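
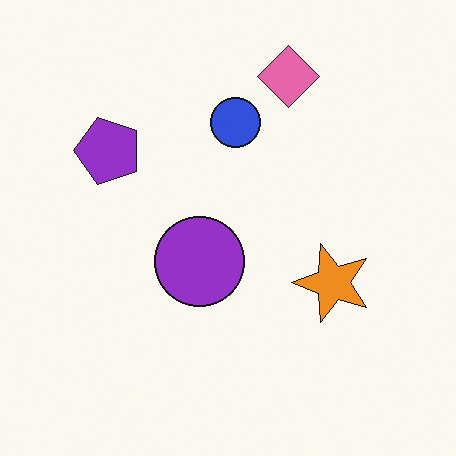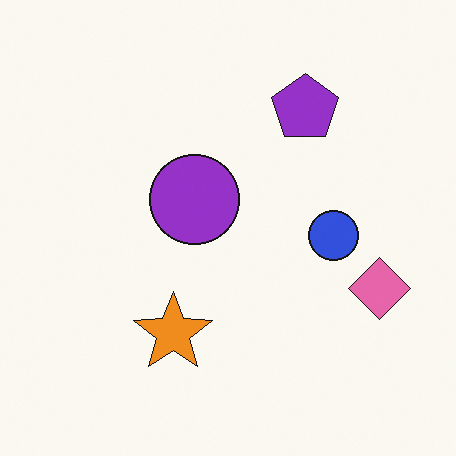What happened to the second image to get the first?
It was rotated 90° counter-clockwise.

The pink diamond sits in the right of the second image and the top of the first — consistent with a whole-image 90° counter-clockwise rotation.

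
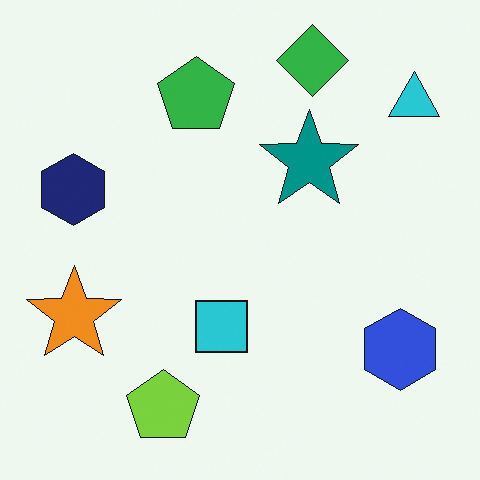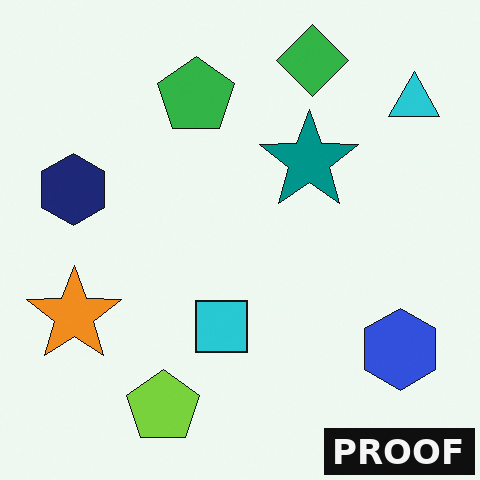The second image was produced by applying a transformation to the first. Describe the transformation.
This is the original image watermarked with the text "PROOF" in the lower-right corner.

A dark label reading "PROOF" appears in the lower-right corner.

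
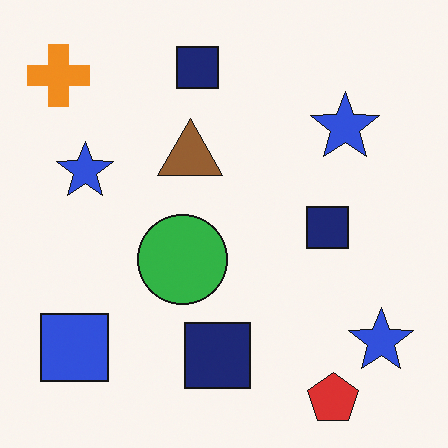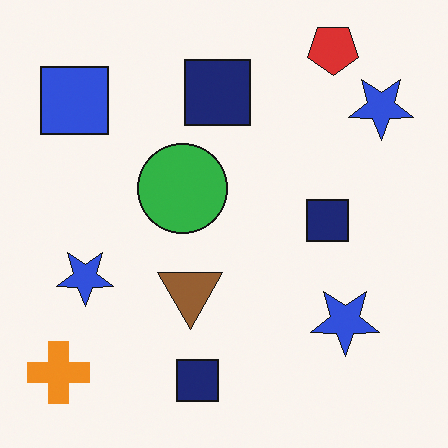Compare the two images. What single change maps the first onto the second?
The second image is the first flipped vertically (top ↔ bottom).

The red pentagon is in the bottom-right of the first image and the top-right of the second — shapes on opposite sides of the horizontal midline have swapped in a mirror flip.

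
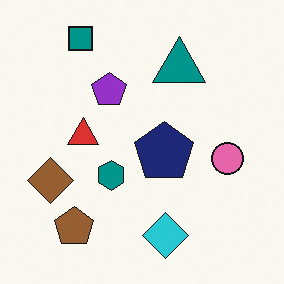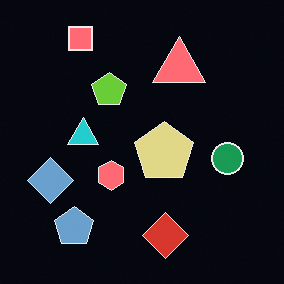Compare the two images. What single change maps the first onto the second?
This is the original image color-inverted (negative).

The light background has become dark and every shape's color is its complement — a photographic negative.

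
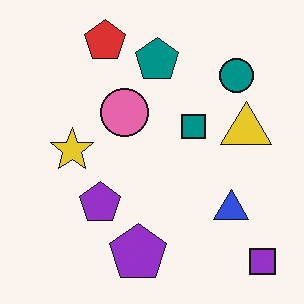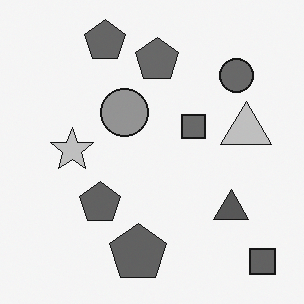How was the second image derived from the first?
The second image is the first converted to grayscale.

All color is removed — every shape is now a shade of grey.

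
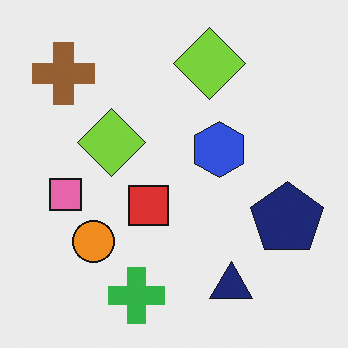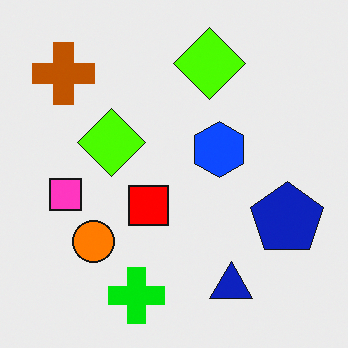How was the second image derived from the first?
The second image is the first heavily oversaturated.

All colors are more vivid — a global saturation change.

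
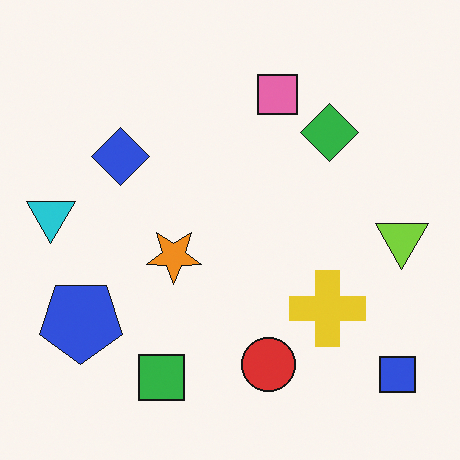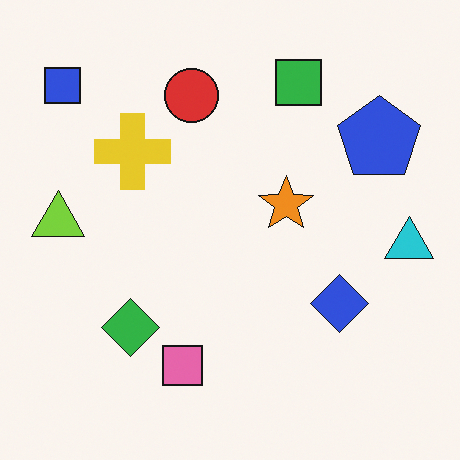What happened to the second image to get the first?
Rotated 180°.

The blue square sits in the top-left of the second image and the bottom-right of the first — consistent with a whole-image 180° rotation.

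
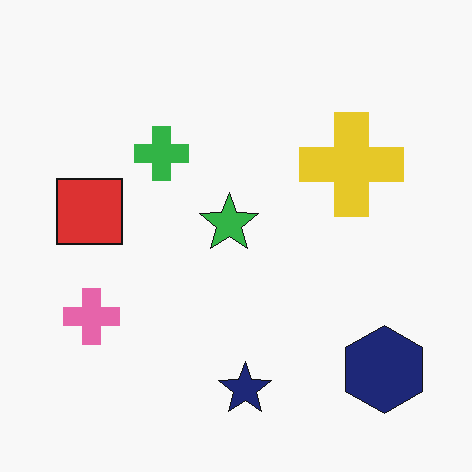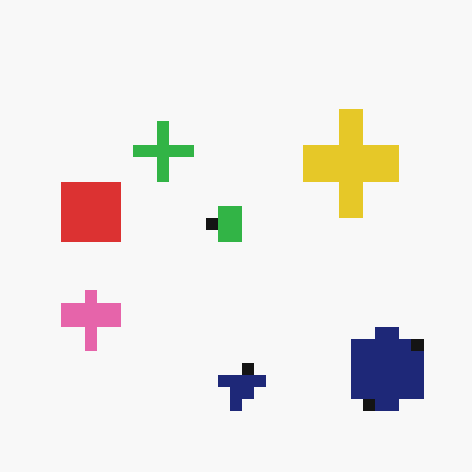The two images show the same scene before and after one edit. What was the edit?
The transformation is: heavily pixelated into large blocks.

Shapes are reduced to large square blocks; fine edges and outlines are lost — a downscale-then-upscale (mosaic) effect.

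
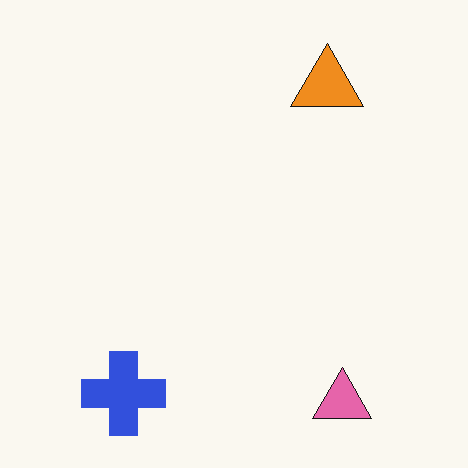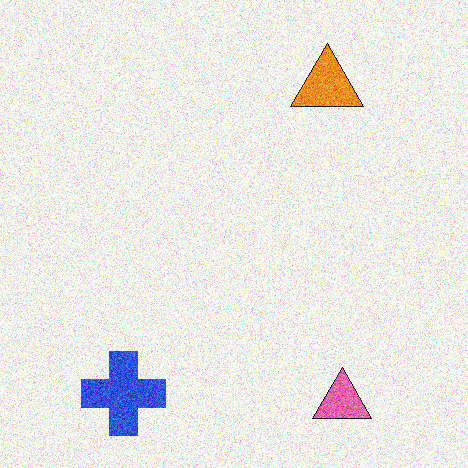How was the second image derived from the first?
The transformation is: degraded with a thick layer of grain.

Random speckle covers the whole image, including the flat background.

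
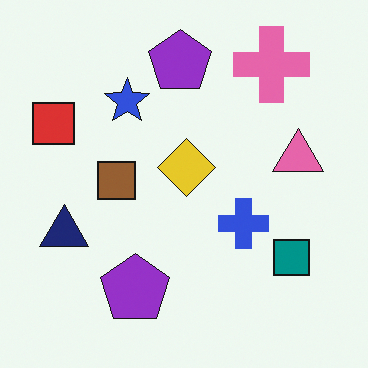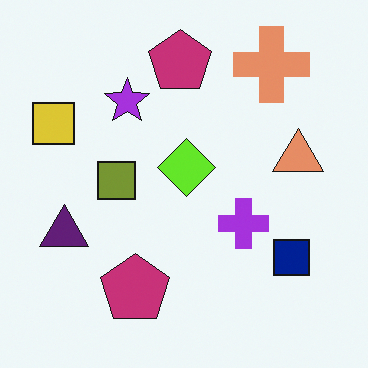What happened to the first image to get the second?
It was hue-shifted by a small amount.

Every shape's color has rotated by the same amount around the hue wheel — a uniform hue shift.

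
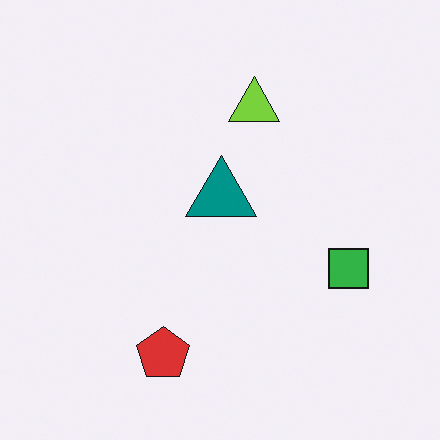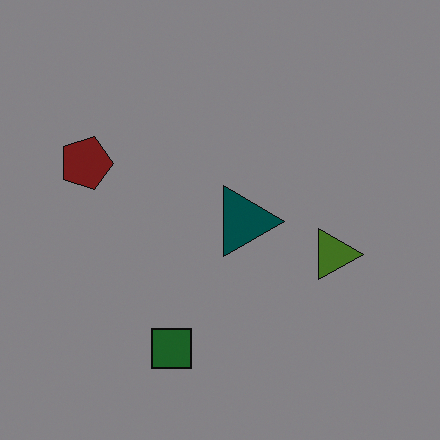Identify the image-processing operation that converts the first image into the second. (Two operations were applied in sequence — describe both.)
This is the original image rotated 90° clockwise, then noticeably darkened.

The red pentagon sits in the bottom of the first image and the left of the second — consistent with a whole-image 90° clockwise rotation. Every pixel — background and shapes alike — is uniformly darkened.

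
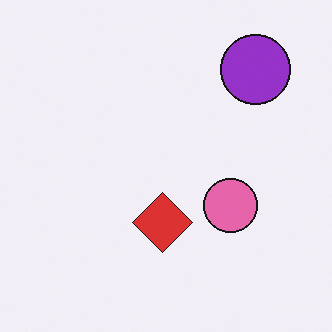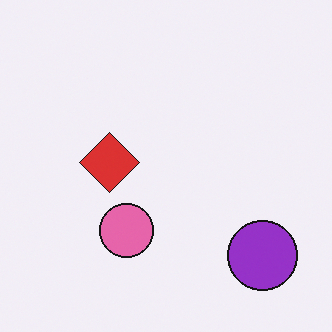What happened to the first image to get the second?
Rotated 90° clockwise.

The purple circle sits in the top-right of the first image and the bottom-right of the second — consistent with a whole-image 90° clockwise rotation.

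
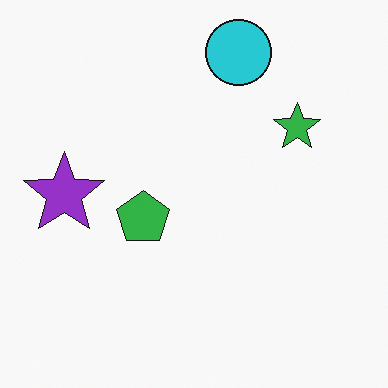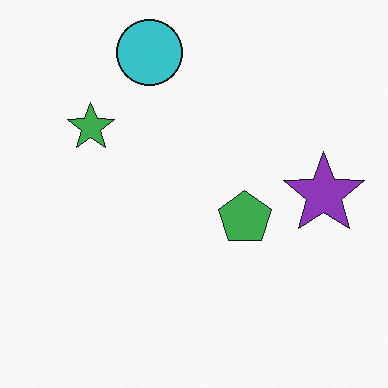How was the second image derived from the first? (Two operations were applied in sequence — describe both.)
The image was flipped horizontally (left ↔ right), then slightly desaturated.

The purple star is in the left of the first image and the right of the second — shapes on opposite sides of the vertical midline have swapped in a mirror flip. All colors are more muted and greyish — a global saturation change.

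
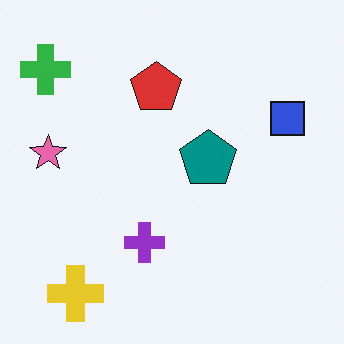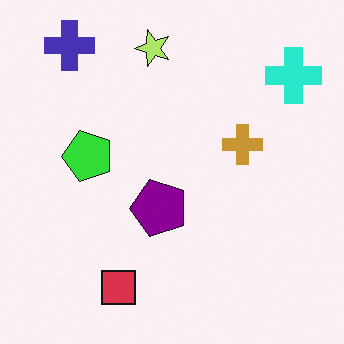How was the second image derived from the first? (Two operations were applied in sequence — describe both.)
This is the original image hue-shifted by a moderate amount, then transposed (reflected across the top-left ↔ bottom-right diagonal).

Every shape's color has rotated by the same amount around the hue wheel — a uniform hue shift. Shapes have swapped their row and column positions — what was in the top-right is now in the bottom-left — a diagonal reflection.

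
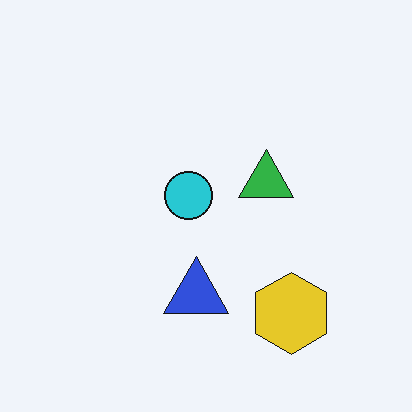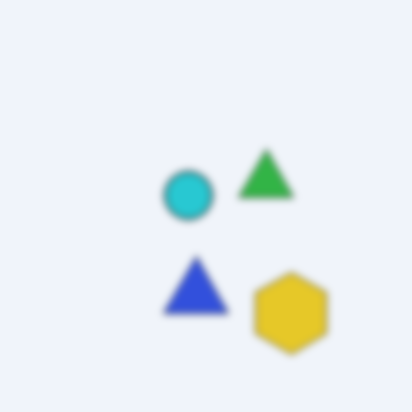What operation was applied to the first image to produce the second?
The transformation is: noticeably gaussian-blurred.

Shape edges and outlines are uniformly softened across the whole image.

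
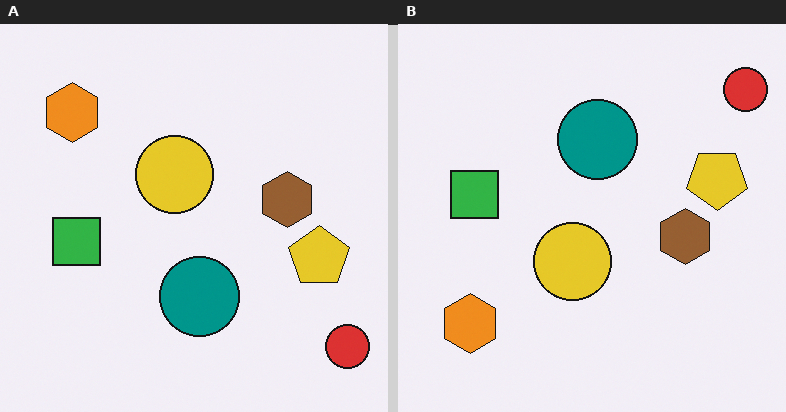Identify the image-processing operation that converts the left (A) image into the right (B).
It was flipped vertically (top ↔ bottom).

The red circle is in the bottom-right of the left (A) image and the top-right of the right (B) — shapes on opposite sides of the horizontal midline have swapped in a mirror flip.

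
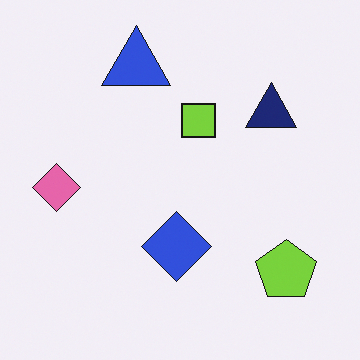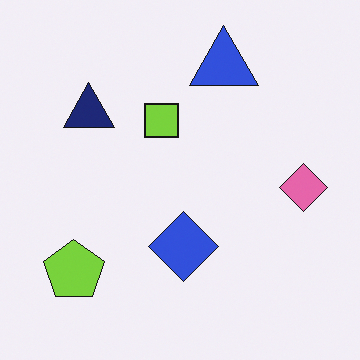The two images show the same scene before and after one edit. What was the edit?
It was flipped horizontally (left ↔ right).

The pink diamond is in the left of the first image and the right of the second — shapes on opposite sides of the vertical midline have swapped in a mirror flip.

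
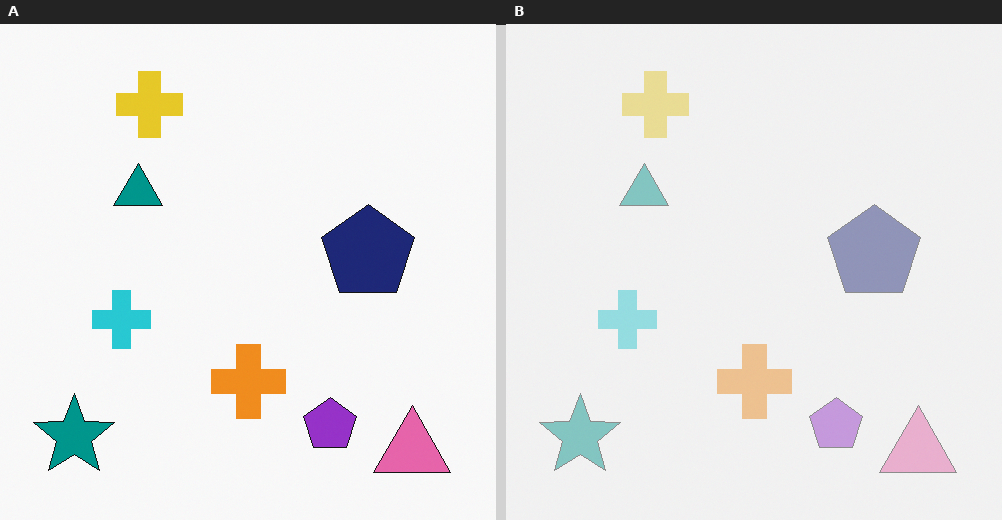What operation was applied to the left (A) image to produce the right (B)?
The transformation is: washed out (contrast reduced).

Tones are pushed toward mid-grey across the whole image — a global contrast change.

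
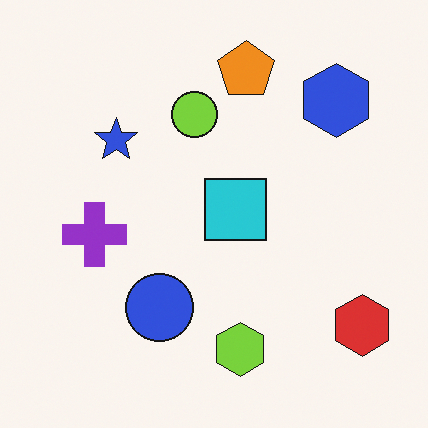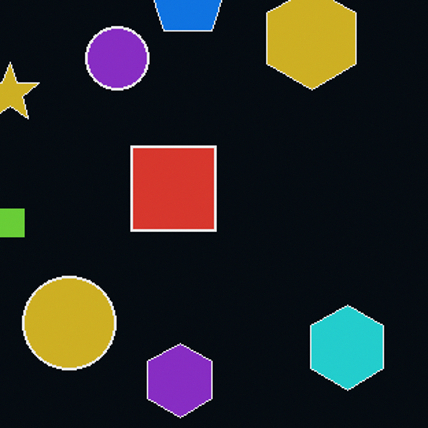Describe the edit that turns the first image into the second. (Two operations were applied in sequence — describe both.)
The transformation is: color-inverted (negative), then cropped to a modestly smaller region and rescaled.

The light background has become dark and every shape's color is its complement — a photographic negative. The visible shapes are larger and the field of view is narrower; shapes near the original edges may be partly or wholly outside the frame — a crop-and-rescale.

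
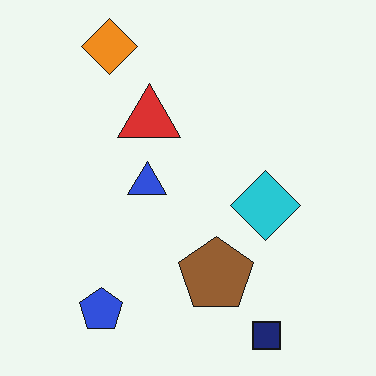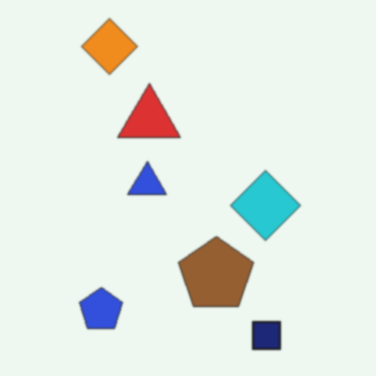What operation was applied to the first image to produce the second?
This is the original image slightly softened.

Shape edges and outlines are uniformly softened across the whole image.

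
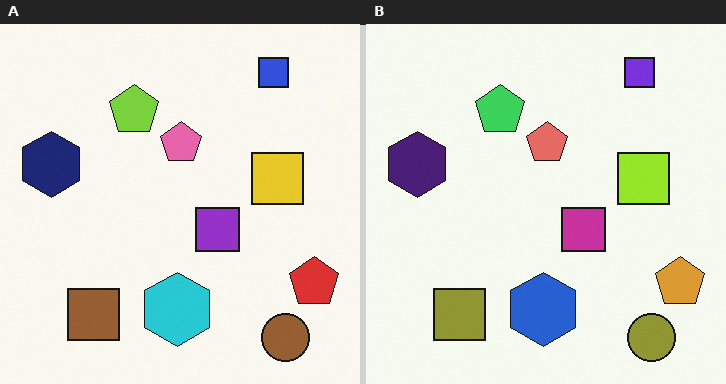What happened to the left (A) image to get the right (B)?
The image was hue-shifted slightly.

Every shape's color has rotated by the same amount around the hue wheel — a uniform hue shift.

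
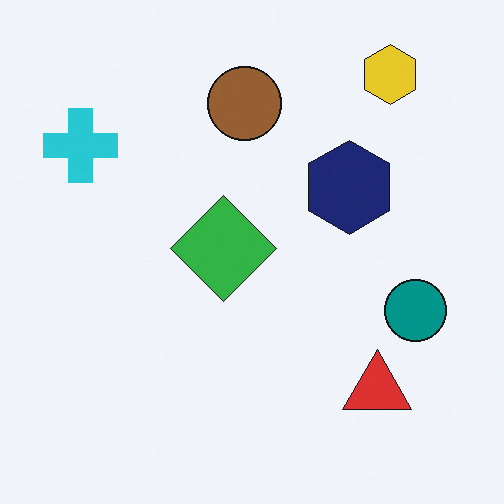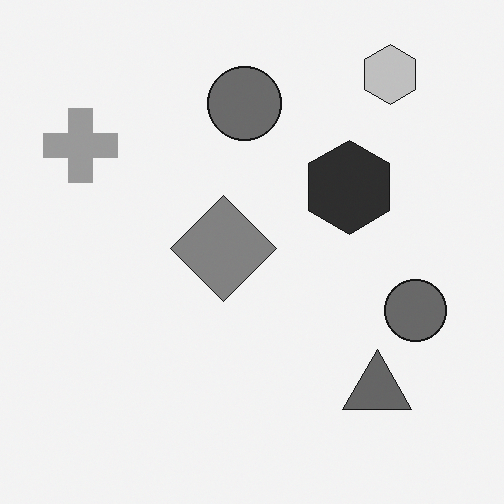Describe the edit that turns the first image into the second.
The transformation is: converted to grayscale.

All color is removed — every shape is now a shade of grey.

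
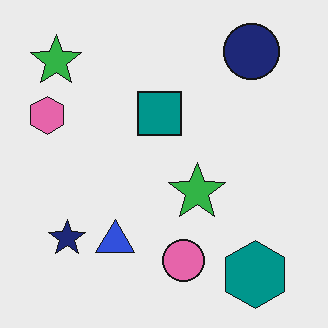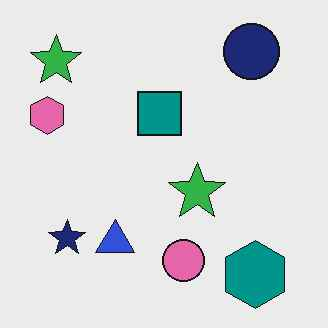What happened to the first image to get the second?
The second image is the first given moderate JPEG compression.

Blocky 8×8 compression artifacts appear around shape edges and the flat background shows ringing — characteristic JPEG degradation.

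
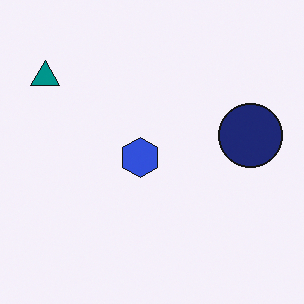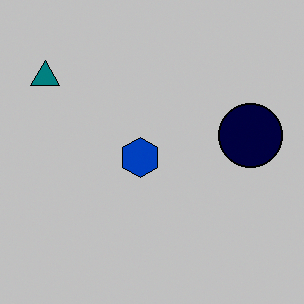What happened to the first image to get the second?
Heavily posterized to just a handful of flat colors.

Each flat color has snapped to a coarser quantized level — most visibly, the near-white background has dropped to a flat grey.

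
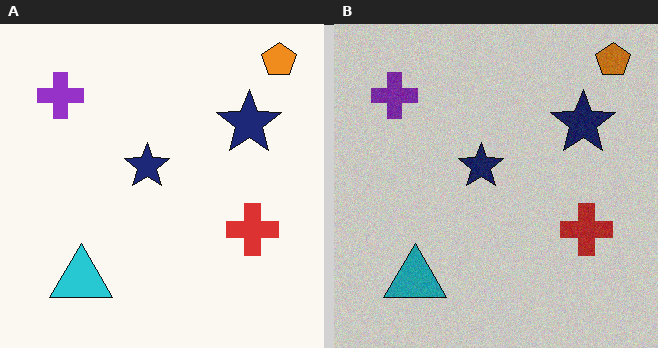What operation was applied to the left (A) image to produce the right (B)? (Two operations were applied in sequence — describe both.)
This is the original image darkened a little, then degraded with a light layer of grain.

Every pixel — background and shapes alike — is uniformly darkened. Random speckle covers the whole image, including the flat background.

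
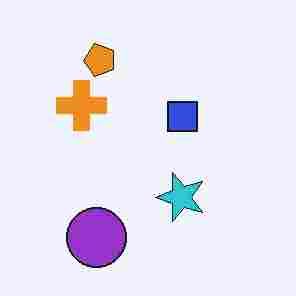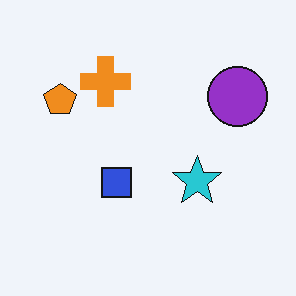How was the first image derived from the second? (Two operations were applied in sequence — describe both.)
Degraded with heavy JPEG compression, then transposed (reflected across the top-left ↔ bottom-right diagonal).

Blocky 8×8 compression artifacts appear around shape edges and the flat background shows ringing — characteristic JPEG degradation. Shapes have swapped their row and column positions — what was in the top-right is now in the bottom-left — a diagonal reflection.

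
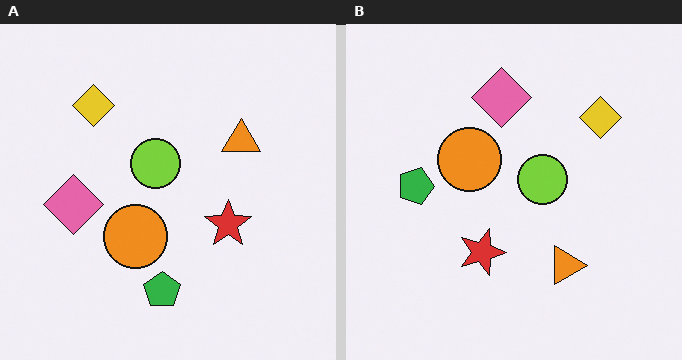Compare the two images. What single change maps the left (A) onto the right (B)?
The right (B) image is the left (A) rotated 90° clockwise.

The yellow diamond sits in the top-left of the left (A) image and the top-right of the right (B) — consistent with a whole-image 90° clockwise rotation.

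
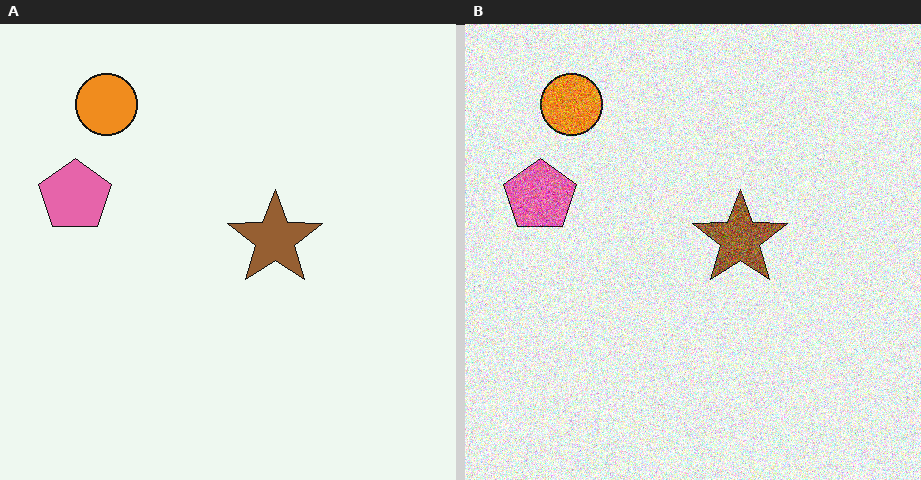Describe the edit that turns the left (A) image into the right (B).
Degraded with strong gaussian noise.

Random speckle covers the whole image, including the flat background.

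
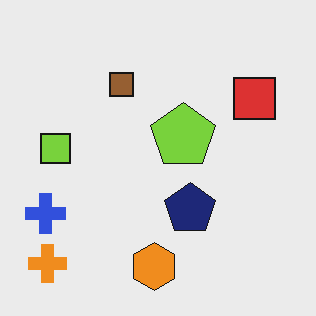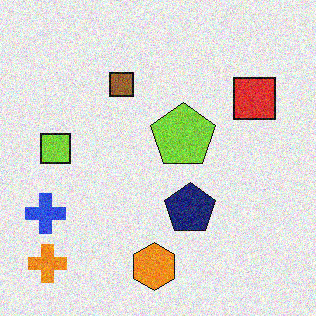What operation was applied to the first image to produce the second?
The transformation is: degraded with moderate additive noise.

Random speckle covers the whole image, including the flat background.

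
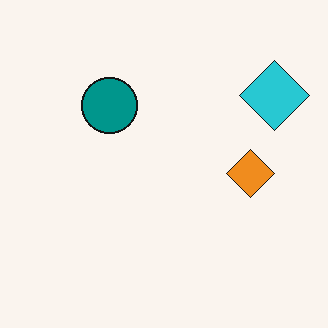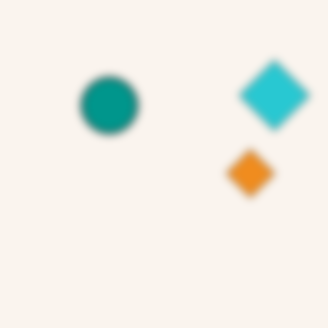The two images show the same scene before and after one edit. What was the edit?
The image was noticeably gaussian-blurred.

Shape edges and outlines are uniformly softened across the whole image.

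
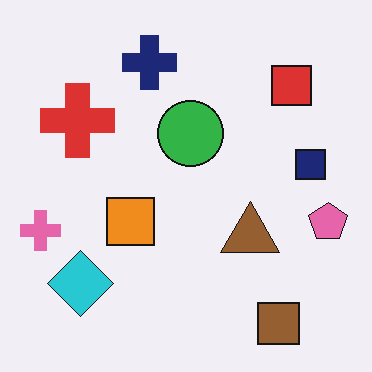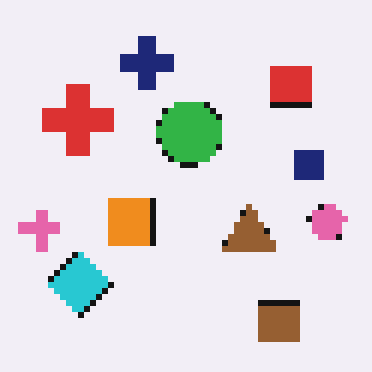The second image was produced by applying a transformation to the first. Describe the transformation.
The transformation is: pixelated into visible square blocks.

Shapes are reduced to large square blocks; fine edges and outlines are lost — a downscale-then-upscale (mosaic) effect.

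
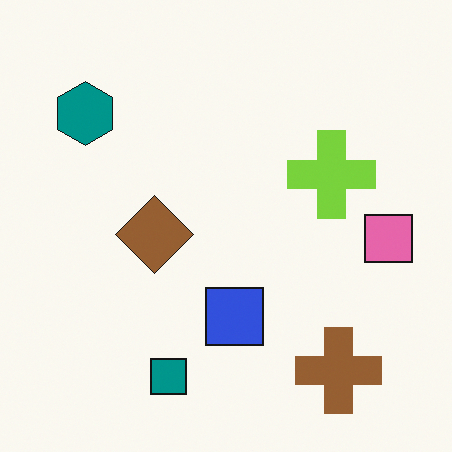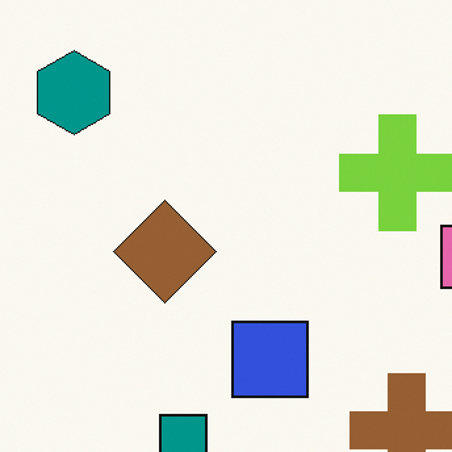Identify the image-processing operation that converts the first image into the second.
It was cropped slightly and scaled back up.

The visible shapes are larger and the field of view is narrower; shapes near the original edges may be partly or wholly outside the frame — a crop-and-rescale.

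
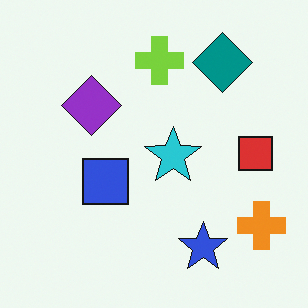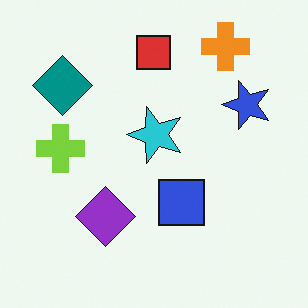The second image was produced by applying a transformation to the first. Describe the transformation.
Rotated 90° counter-clockwise.

The orange cross sits in the bottom-right of the first image and the top-right of the second — consistent with a whole-image 90° counter-clockwise rotation.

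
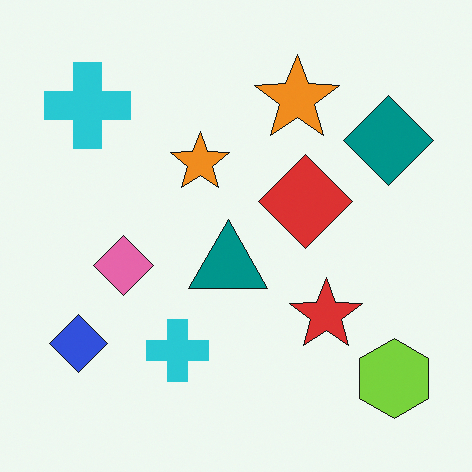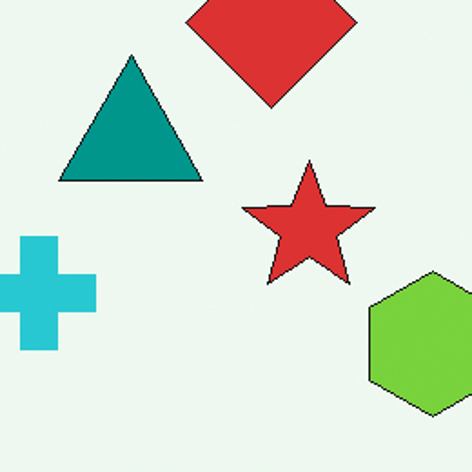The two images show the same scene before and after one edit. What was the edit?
This is the original image cropped tightly and scaled back up.

The visible shapes are larger and the field of view is narrower; shapes near the original edges may be partly or wholly outside the frame — a crop-and-rescale.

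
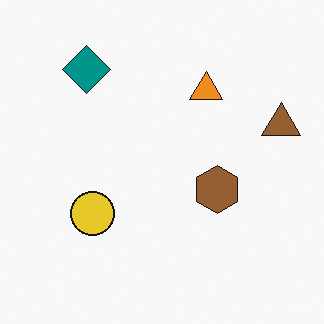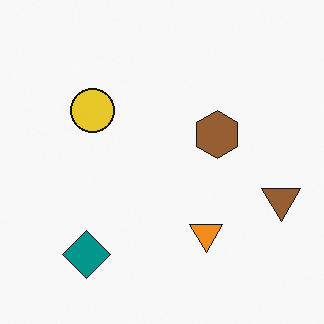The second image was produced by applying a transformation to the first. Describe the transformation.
It was flipped vertically (top ↔ bottom).

The teal diamond is in the top-left of the first image and the bottom-left of the second — shapes on opposite sides of the horizontal midline have swapped in a mirror flip.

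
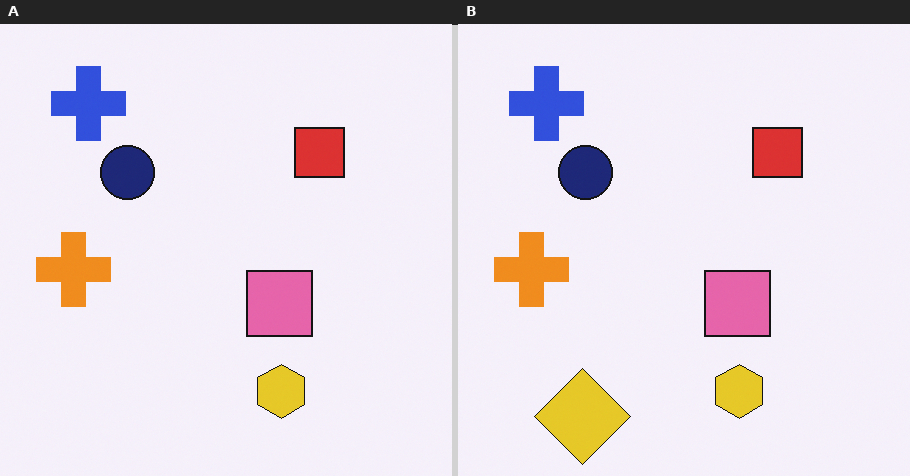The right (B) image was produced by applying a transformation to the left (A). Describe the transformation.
It was overlaid with an additional yellow diamond.

A yellow diamond appears in the right (B) image that is absent from the left (A).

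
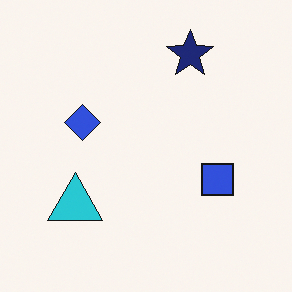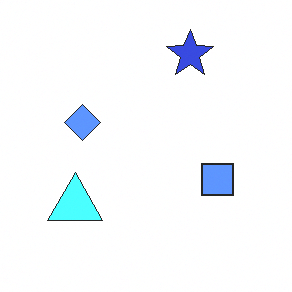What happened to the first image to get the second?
Substantially brightened.

Every pixel — background and shapes alike — is uniformly brightened.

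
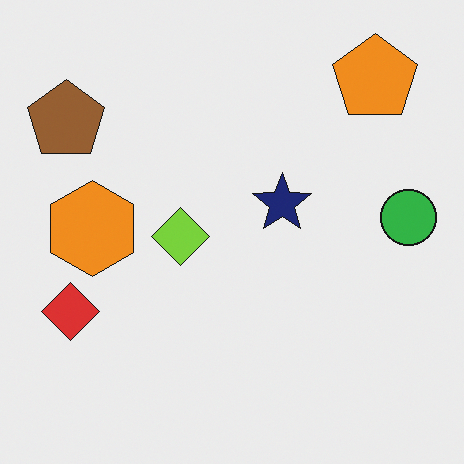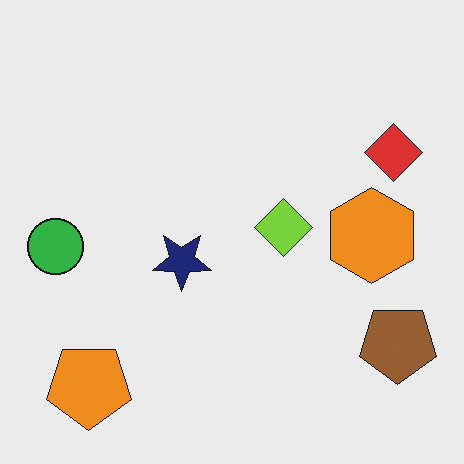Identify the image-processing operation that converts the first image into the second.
This is the original image rotated 180°.

The orange pentagon sits in the top-right of the first image and the bottom-left of the second — consistent with a whole-image 180° rotation.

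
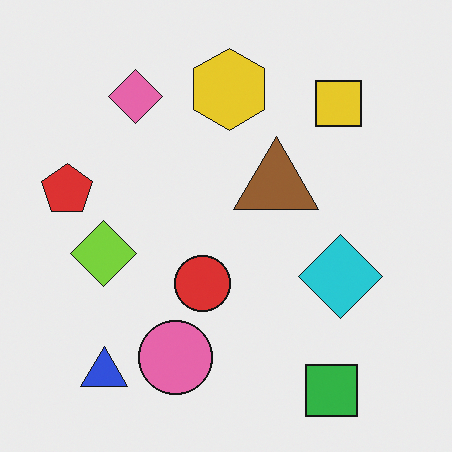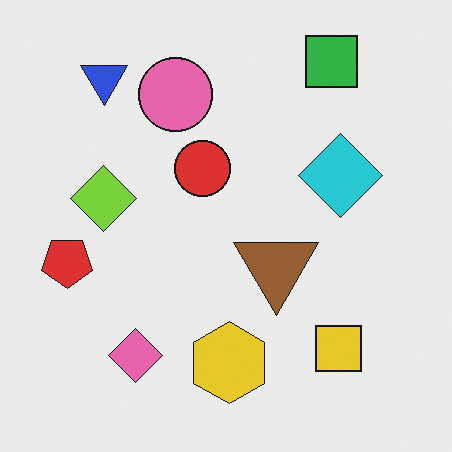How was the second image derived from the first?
This is the original image flipped vertically (top ↔ bottom).

The green square is in the bottom-right of the first image and the top-right of the second — shapes on opposite sides of the horizontal midline have swapped in a mirror flip.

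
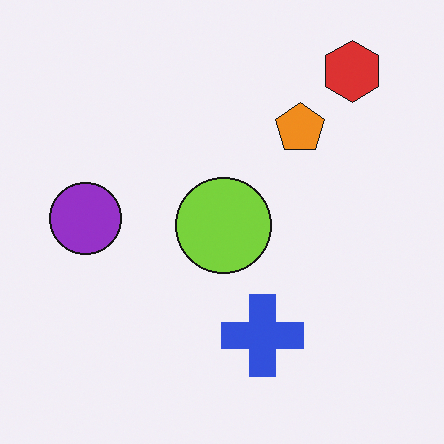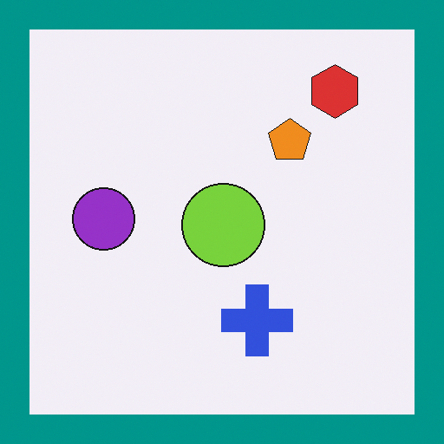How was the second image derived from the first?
It was framed with a teal border.

A solid teal frame runs around the edge of the second image, with the content slightly shrunk inside it.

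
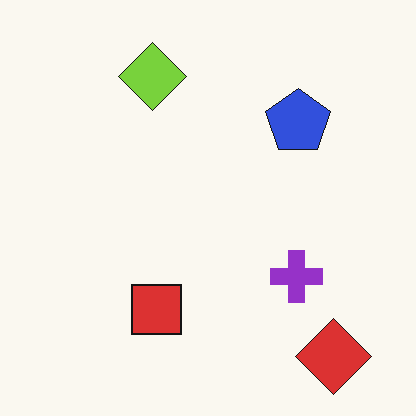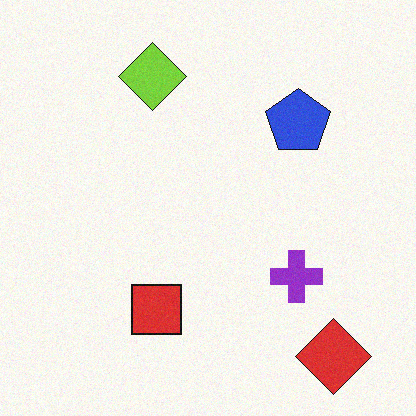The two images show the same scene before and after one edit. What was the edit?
The transformation is: degraded with light additive noise.

Random speckle covers the whole image, including the flat background.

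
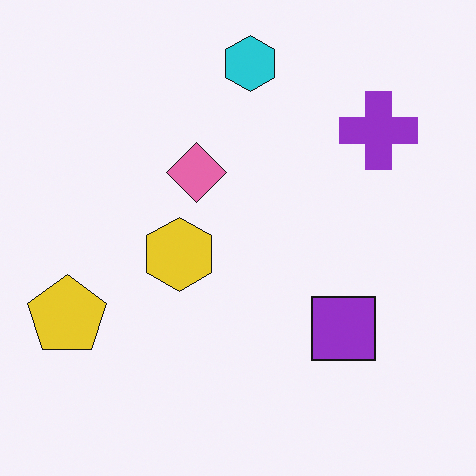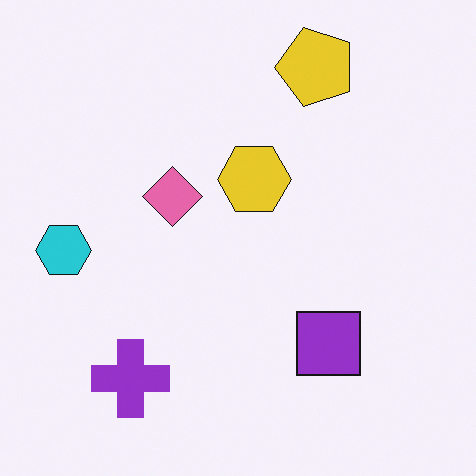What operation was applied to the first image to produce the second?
It was transposed (reflected across the top-left ↔ bottom-right diagonal).

Shapes have swapped their row and column positions — what was in the top-right is now in the bottom-left — a diagonal reflection.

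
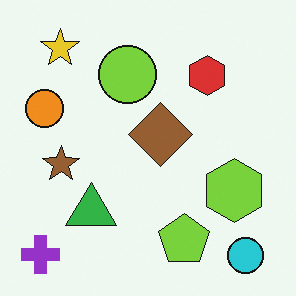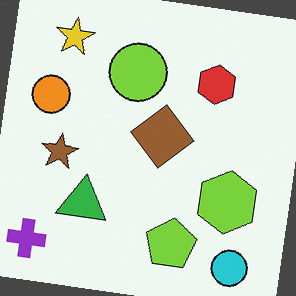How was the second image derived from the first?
Rotated clockwise by a few degrees.

Every shape is tilted by the same angle and the image corners show triangular fill wedges — a whole-image rotation by a non-right angle.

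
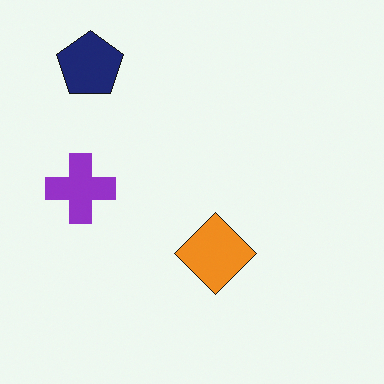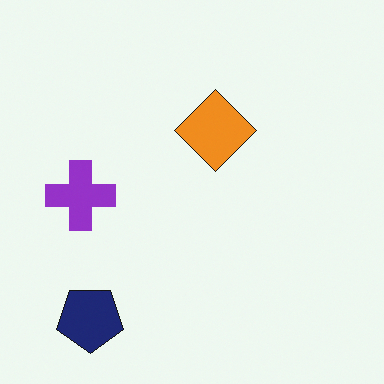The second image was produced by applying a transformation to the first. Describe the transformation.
It was flipped vertically (top ↔ bottom).

The navy pentagon is in the top-left of the first image and the bottom-left of the second — shapes on opposite sides of the horizontal midline have swapped in a mirror flip.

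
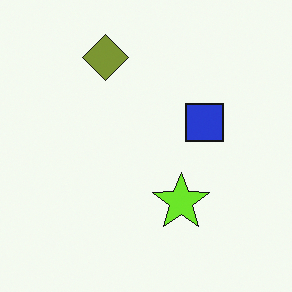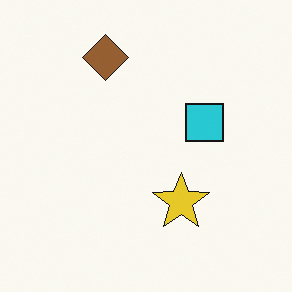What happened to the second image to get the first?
It was hue-shifted by a small amount.

Every shape's color has rotated by the same amount around the hue wheel — a uniform hue shift.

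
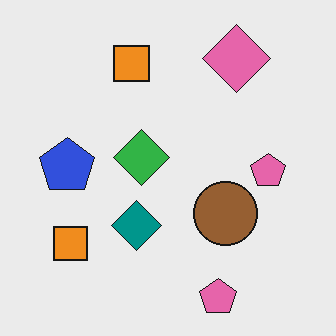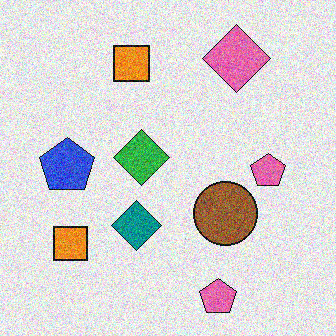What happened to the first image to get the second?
The image was degraded with moderate additive noise.

Random speckle covers the whole image, including the flat background.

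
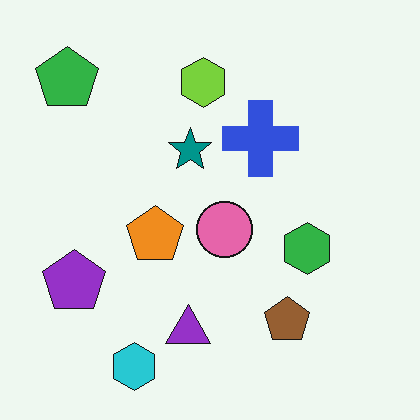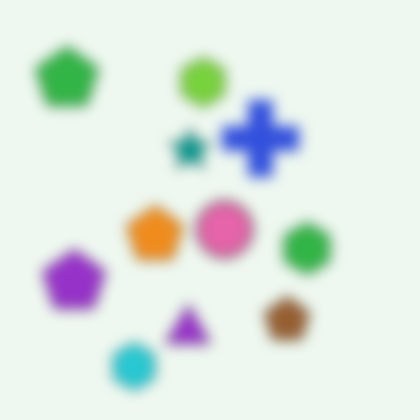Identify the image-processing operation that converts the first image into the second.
The second image is the first heavily blurred.

Shape edges and outlines are uniformly softened across the whole image.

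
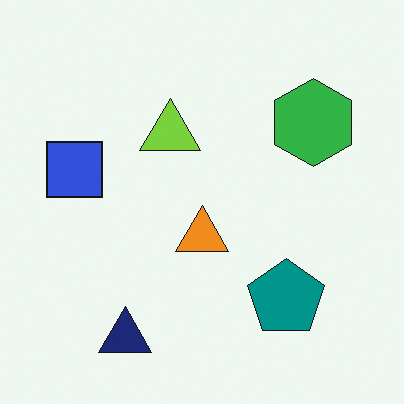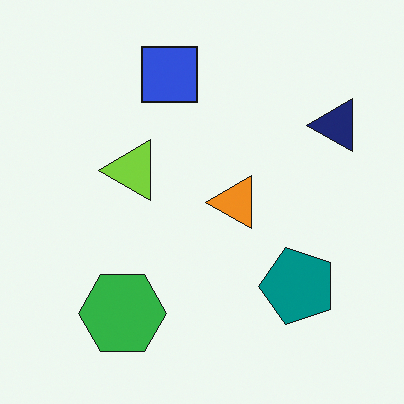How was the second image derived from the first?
The second image is the first transposed (reflected across the top-left ↔ bottom-right diagonal).

Shapes have swapped their row and column positions — what was in the top-right is now in the bottom-left — a diagonal reflection.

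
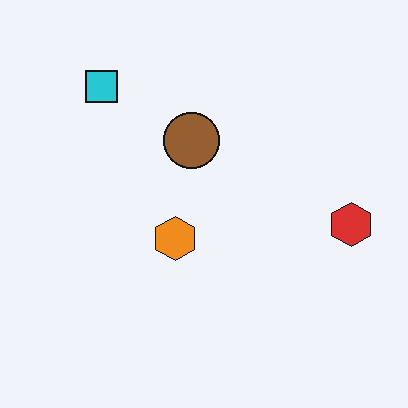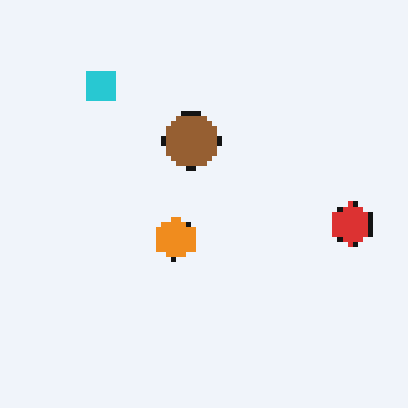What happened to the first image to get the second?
This is the original image mildly pixelated.

Shapes are reduced to large square blocks; fine edges and outlines are lost — a downscale-then-upscale (mosaic) effect.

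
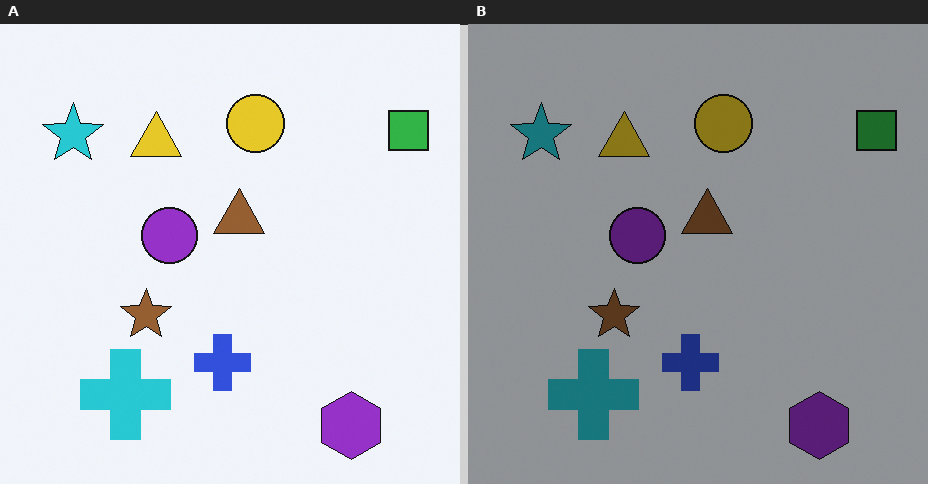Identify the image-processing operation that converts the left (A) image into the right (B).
It was darkened a lot.

Every pixel — background and shapes alike — is uniformly darkened.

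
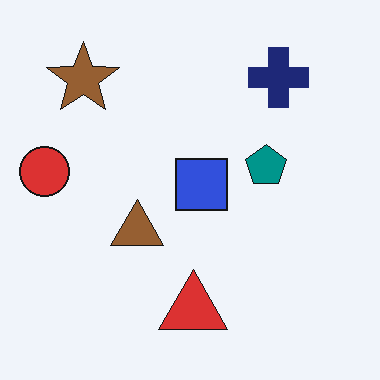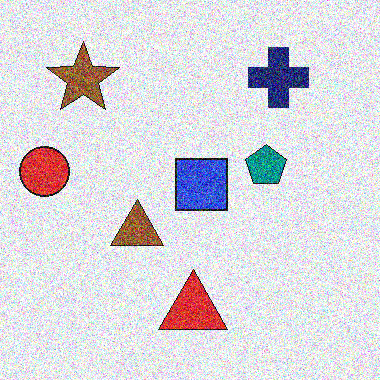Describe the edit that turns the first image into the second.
It was degraded with strong gaussian noise.

Random speckle covers the whole image, including the flat background.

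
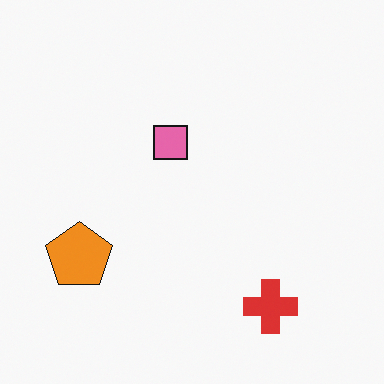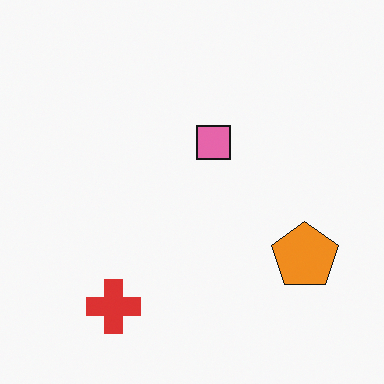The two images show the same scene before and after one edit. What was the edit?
The transformation is: flipped horizontally (left ↔ right).

The orange pentagon is in the left of the first image and the right of the second — shapes on opposite sides of the vertical midline have swapped in a mirror flip.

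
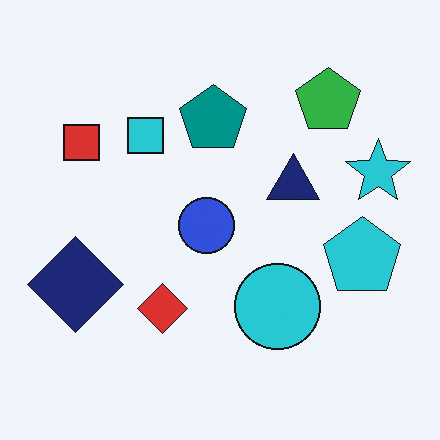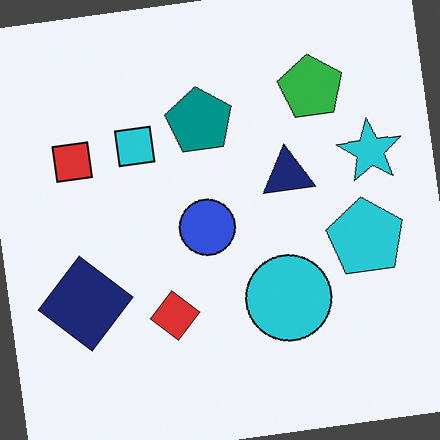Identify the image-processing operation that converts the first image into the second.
This is the original image rotated counter-clockwise by a small amount.

Every shape is tilted by the same angle and the image corners show triangular fill wedges — a whole-image rotation by a non-right angle.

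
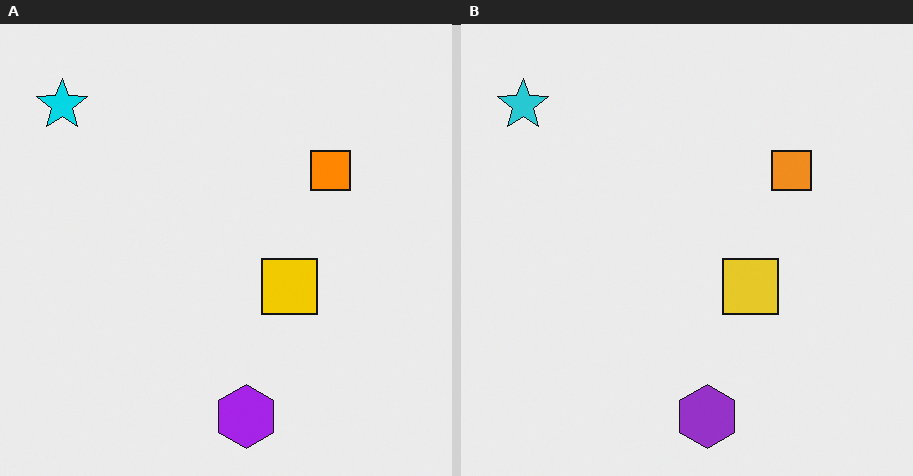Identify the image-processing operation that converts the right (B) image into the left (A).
Slightly oversaturated.

All colors are more vivid — a global saturation change.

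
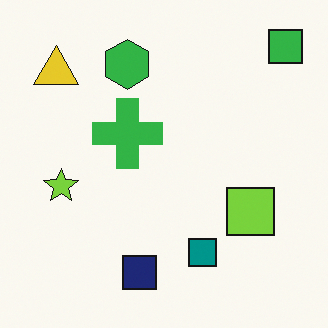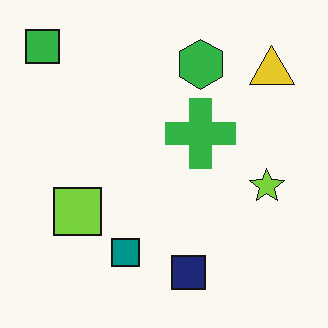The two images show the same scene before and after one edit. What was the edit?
This is the original image flipped horizontally (left ↔ right).

The green square is in the top-right of the first image and the top-left of the second — shapes on opposite sides of the vertical midline have swapped in a mirror flip.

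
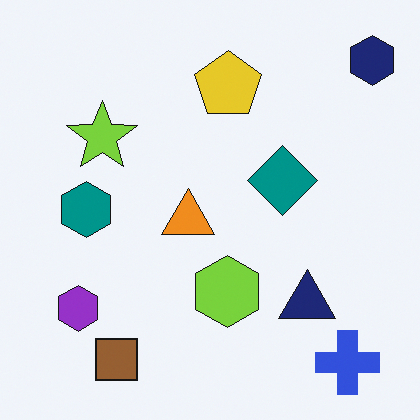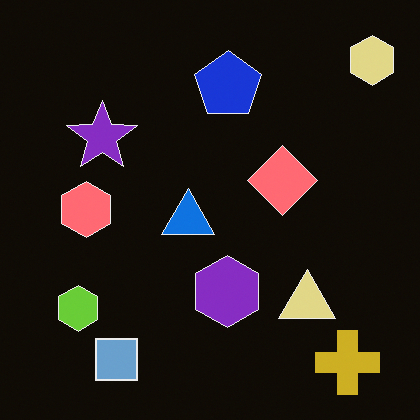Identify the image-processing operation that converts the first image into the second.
The image was color-inverted (negative).

The light background has become dark and every shape's color is its complement — a photographic negative.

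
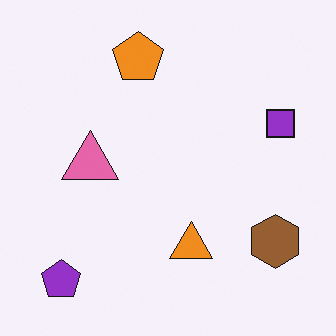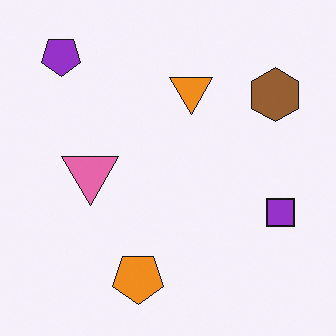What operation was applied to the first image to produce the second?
The transformation is: flipped vertically (top ↔ bottom).

The purple pentagon is in the bottom-left of the first image and the top-left of the second — shapes on opposite sides of the horizontal midline have swapped in a mirror flip.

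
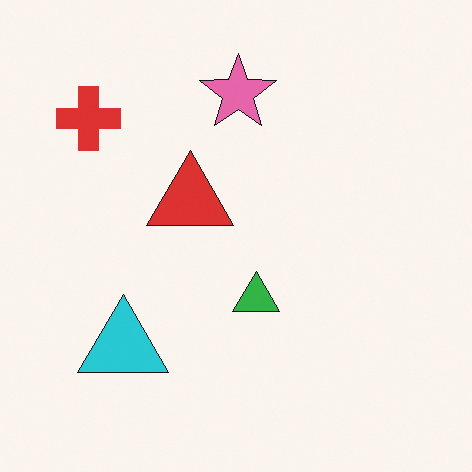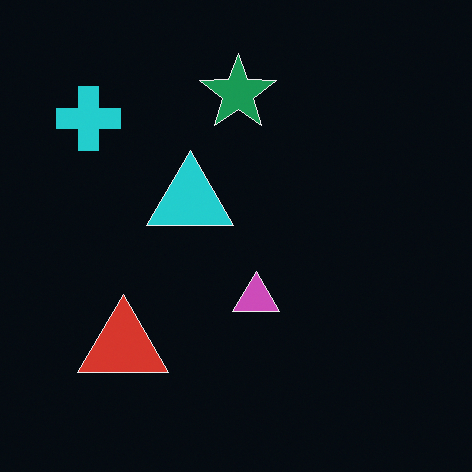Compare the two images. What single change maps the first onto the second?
The second image is the first color-inverted (negative).

The light background has become dark and every shape's color is its complement — a photographic negative.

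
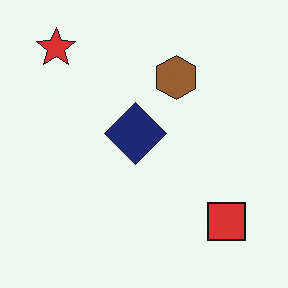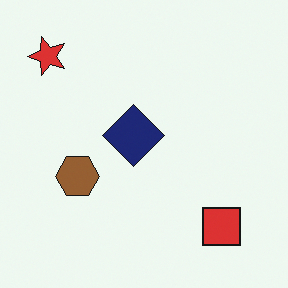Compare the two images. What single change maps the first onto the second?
The transformation is: transposed (reflected across the top-left ↔ bottom-right diagonal).

Shapes have swapped their row and column positions — what was in the top-right is now in the bottom-left — a diagonal reflection.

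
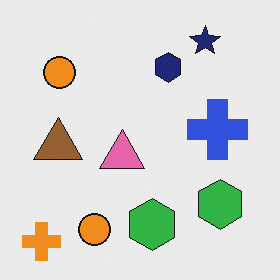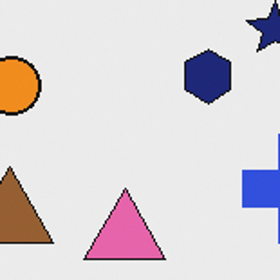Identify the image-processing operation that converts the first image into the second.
The second image is the first cropped to a noticeably smaller region and rescaled.

The visible shapes are larger and the field of view is narrower; shapes near the original edges may be partly or wholly outside the frame — a crop-and-rescale.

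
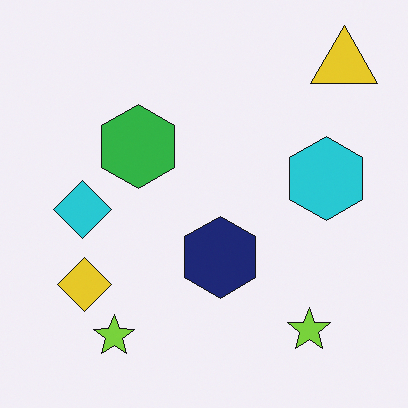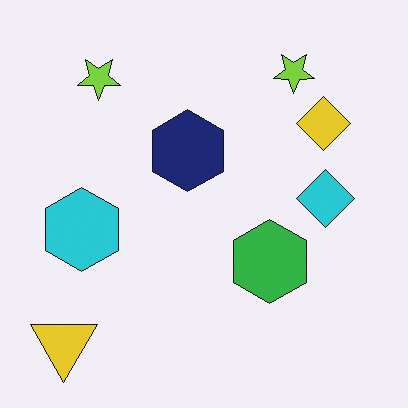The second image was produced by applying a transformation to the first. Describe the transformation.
It was rotated 180°.

The yellow triangle sits in the top-right of the first image and the bottom-left of the second — consistent with a whole-image 180° rotation.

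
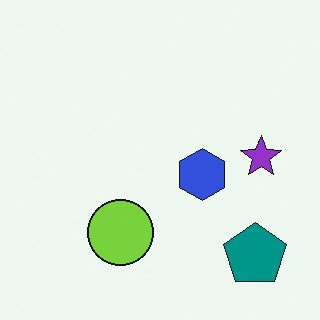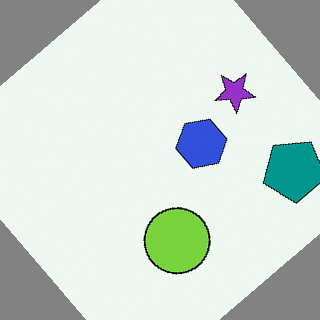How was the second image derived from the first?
It was rotated counter-clockwise by a large amount — several tens of degrees.

Every shape is tilted by the same angle and the image corners show triangular fill wedges — a whole-image rotation by a non-right angle.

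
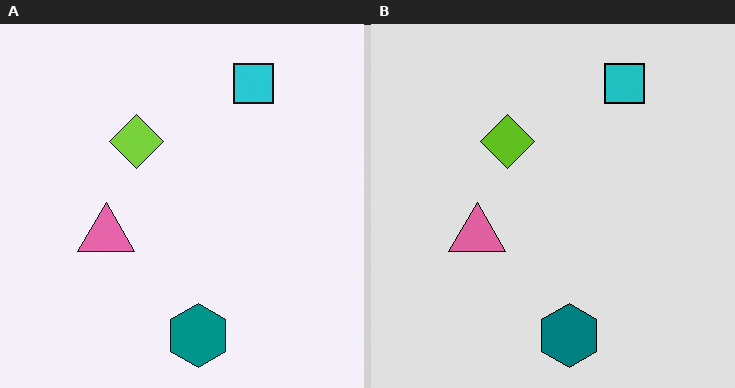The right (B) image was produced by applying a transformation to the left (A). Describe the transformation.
The right (B) image is the left (A) posterized to a reduced palette.

Each flat color has snapped to a coarser quantized level — most visibly, the near-white background has dropped to a flat grey.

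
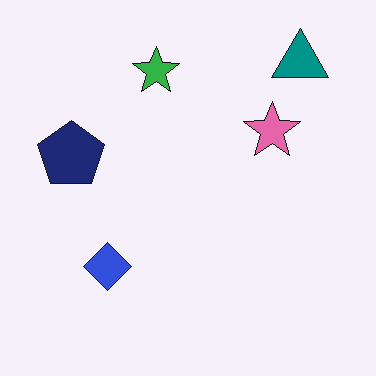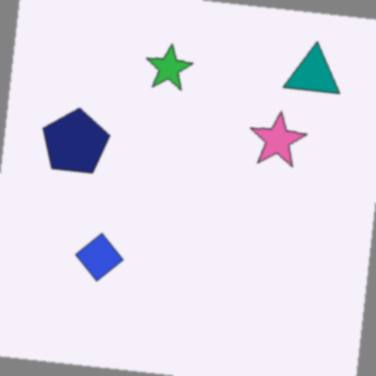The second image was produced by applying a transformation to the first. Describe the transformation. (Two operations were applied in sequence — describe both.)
The image was rotated clockwise by a few degrees, then slightly softened.

Every shape is tilted by the same angle and the image corners show triangular fill wedges — a whole-image rotation by a non-right angle. Shape edges and outlines are uniformly softened across the whole image.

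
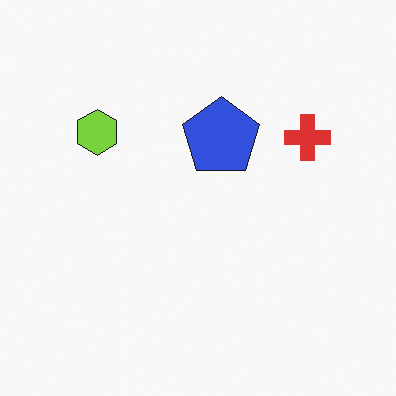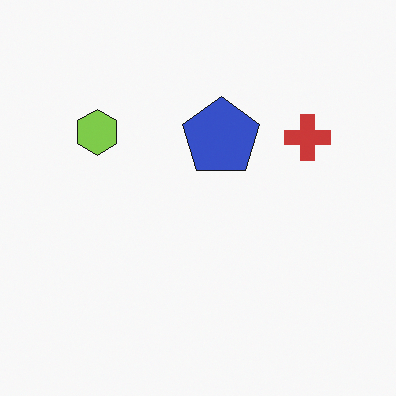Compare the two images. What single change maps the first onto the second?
Slightly desaturated.

All colors are more muted and greyish — a global saturation change.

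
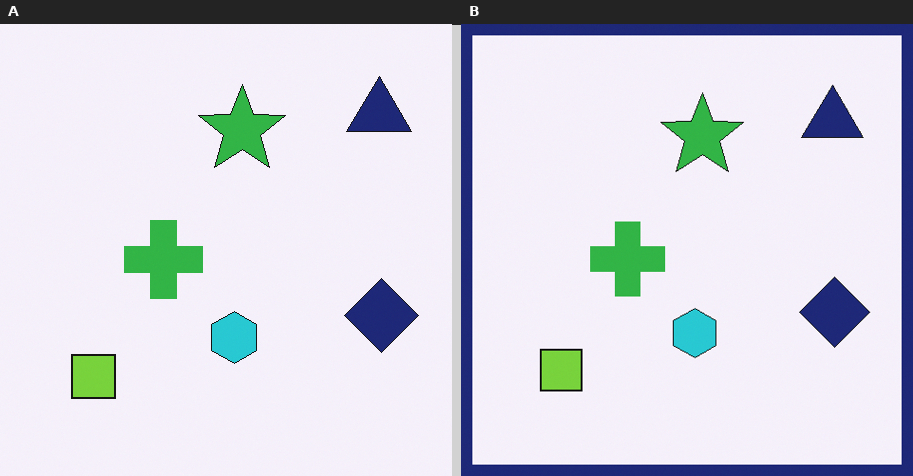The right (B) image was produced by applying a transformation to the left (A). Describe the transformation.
The right (B) image is the left (A) framed with a navy border.

A solid navy frame runs around the edge of the right (B) image, with the content slightly shrunk inside it.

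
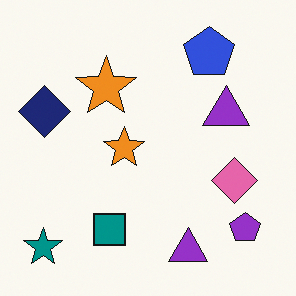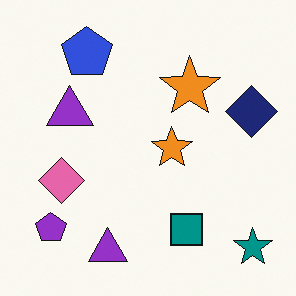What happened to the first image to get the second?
It was flipped horizontally (left ↔ right).

The teal star is in the bottom-left of the first image and the bottom-right of the second — shapes on opposite sides of the vertical midline have swapped in a mirror flip.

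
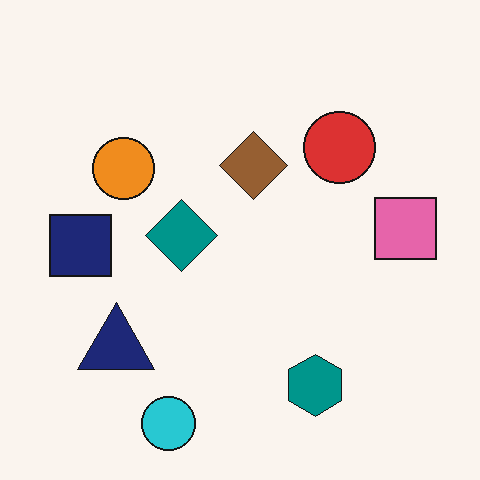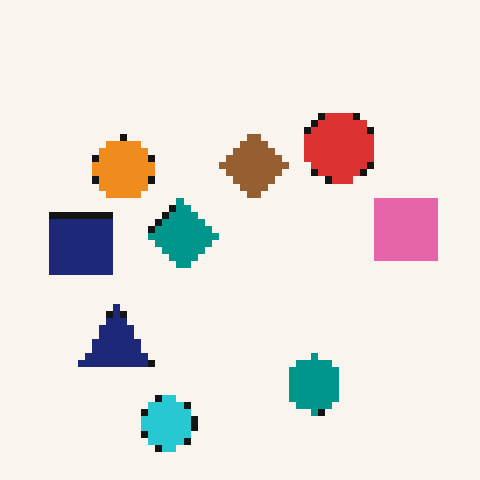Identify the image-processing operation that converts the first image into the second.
The transformation is: moderately pixelated.

Shapes are reduced to large square blocks; fine edges and outlines are lost — a downscale-then-upscale (mosaic) effect.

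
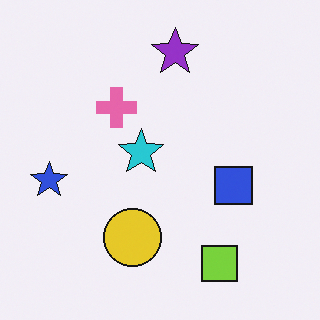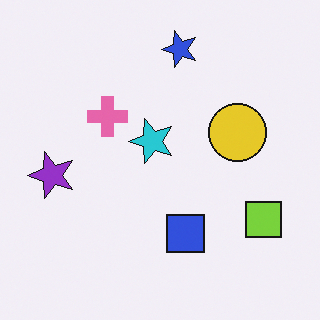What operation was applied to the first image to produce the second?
The second image is the first transposed (reflected across the top-left ↔ bottom-right diagonal).

Shapes have swapped their row and column positions — what was in the top-right is now in the bottom-left — a diagonal reflection.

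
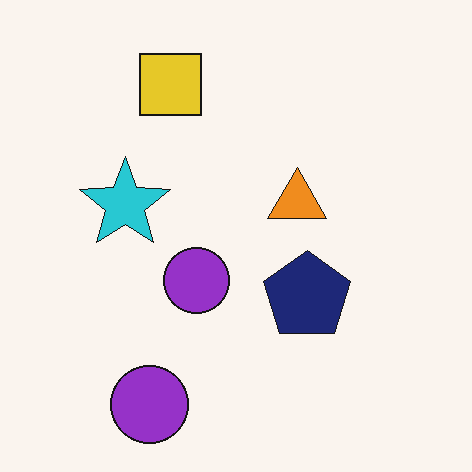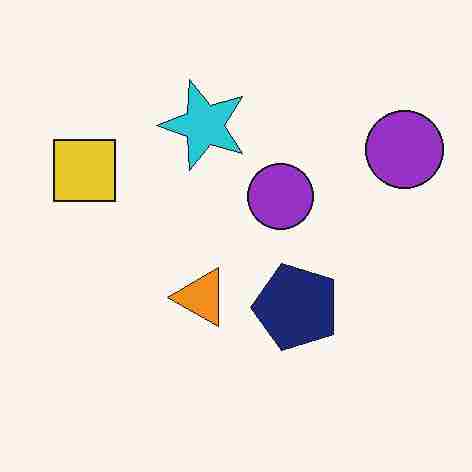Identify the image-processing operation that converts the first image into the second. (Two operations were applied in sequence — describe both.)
The transformation is: degraded with heavy JPEG compression, then transposed (reflected across the top-left ↔ bottom-right diagonal).

Blocky 8×8 compression artifacts appear around shape edges and the flat background shows ringing — characteristic JPEG degradation. Shapes have swapped their row and column positions — what was in the top-right is now in the bottom-left — a diagonal reflection.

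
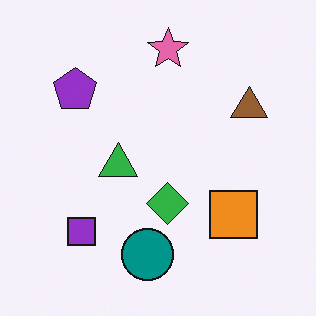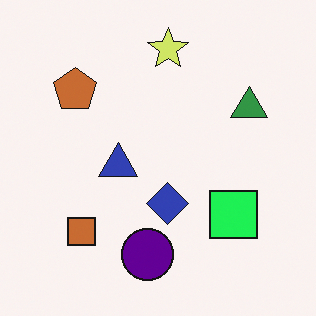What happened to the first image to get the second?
This is the original image hue-shifted through roughly a third of the color wheel.

Every shape's color has rotated by the same amount around the hue wheel — a uniform hue shift.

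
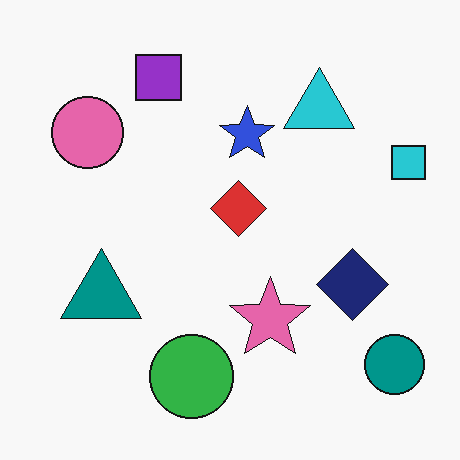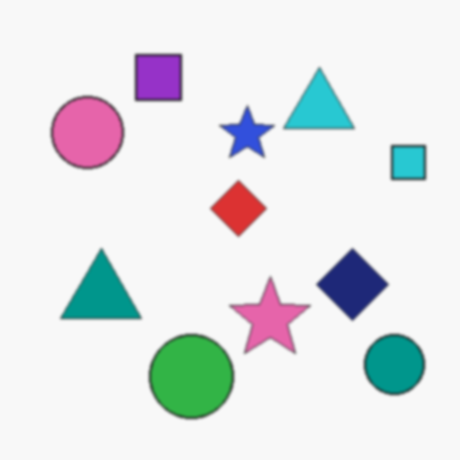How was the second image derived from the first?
The second image is the first given a subtle gaussian blur.

Shape edges and outlines are uniformly softened across the whole image.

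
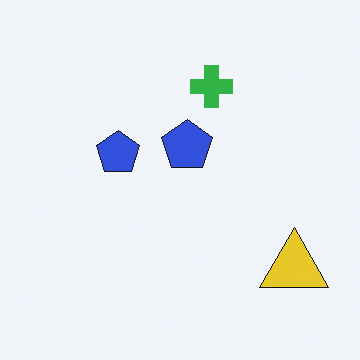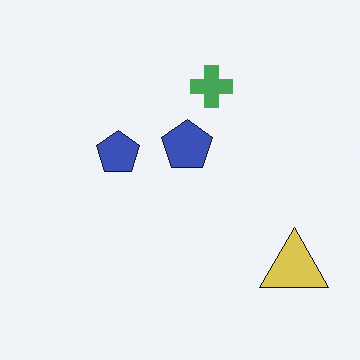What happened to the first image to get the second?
This is the original image slightly desaturated.

All colors are more muted and greyish — a global saturation change.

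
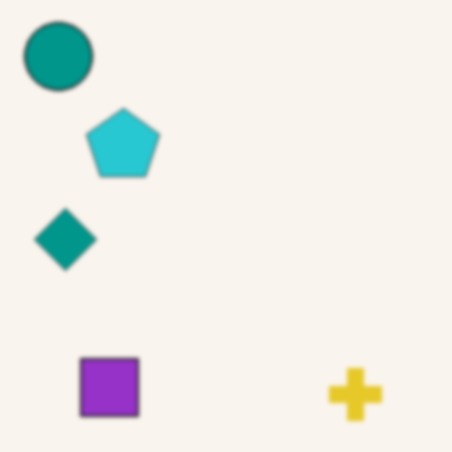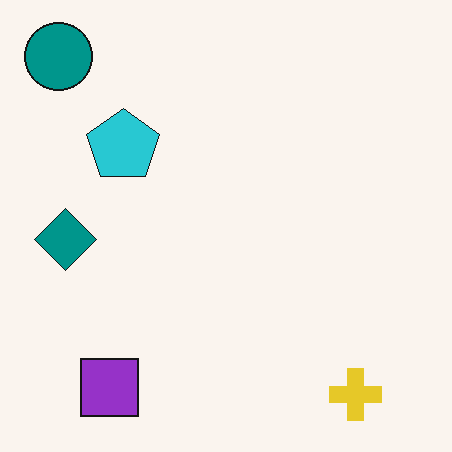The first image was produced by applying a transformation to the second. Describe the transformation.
The transformation is: lightly blurred.

Shape edges and outlines are uniformly softened across the whole image.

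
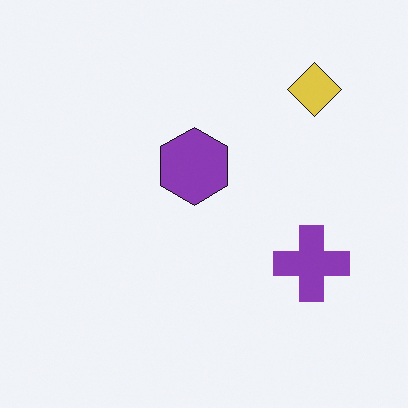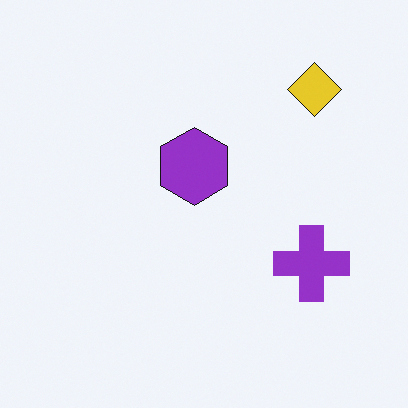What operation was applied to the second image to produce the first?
It was slightly desaturated.

All colors are more muted and greyish — a global saturation change.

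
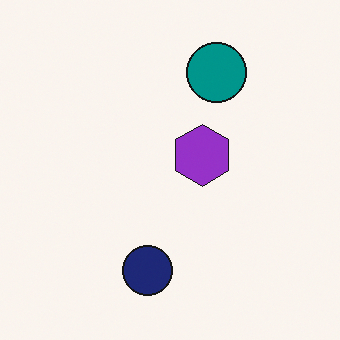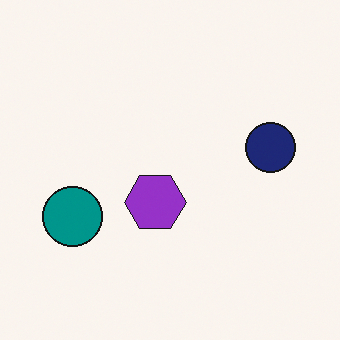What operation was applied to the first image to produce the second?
The transformation is: transposed (reflected across the top-left ↔ bottom-right diagonal).

Shapes have swapped their row and column positions — what was in the top-right is now in the bottom-left — a diagonal reflection.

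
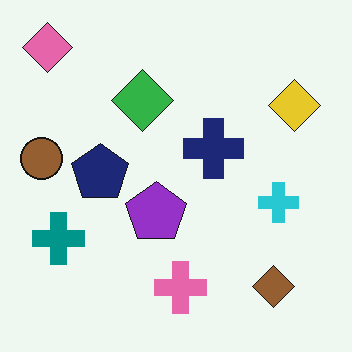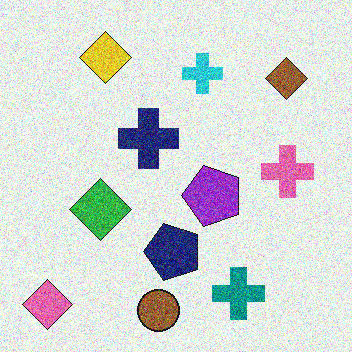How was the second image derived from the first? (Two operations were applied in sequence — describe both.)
The second image is the first rotated 90° counter-clockwise, then degraded with a thick layer of grain.

The pink diamond sits in the top-left of the first image and the bottom-left of the second — consistent with a whole-image 90° counter-clockwise rotation. Random speckle covers the whole image, including the flat background.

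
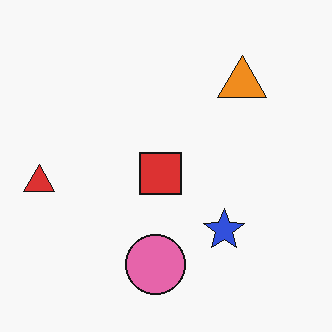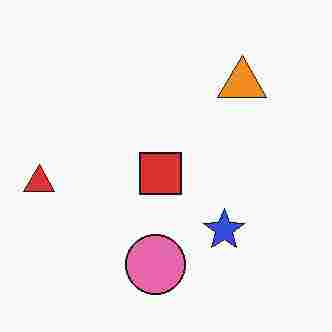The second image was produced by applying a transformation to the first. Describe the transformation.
The transformation is: heavily JPEG-compressed with obvious blocking artifacts.

Blocky 8×8 compression artifacts appear around shape edges and the flat background shows ringing — characteristic JPEG degradation.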